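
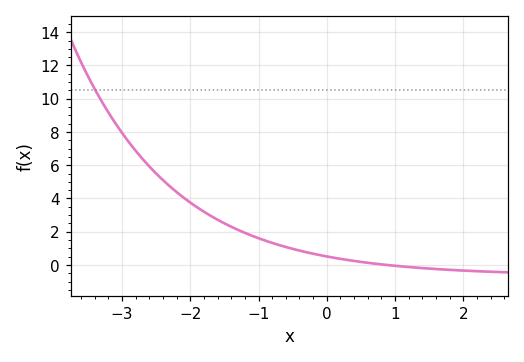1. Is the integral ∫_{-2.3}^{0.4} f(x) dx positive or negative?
positive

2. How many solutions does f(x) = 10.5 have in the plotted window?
1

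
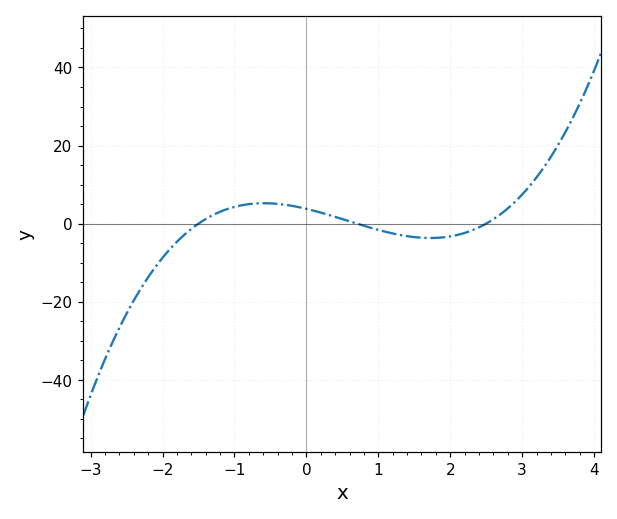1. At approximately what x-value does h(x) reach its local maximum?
-0.6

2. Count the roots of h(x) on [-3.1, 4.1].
3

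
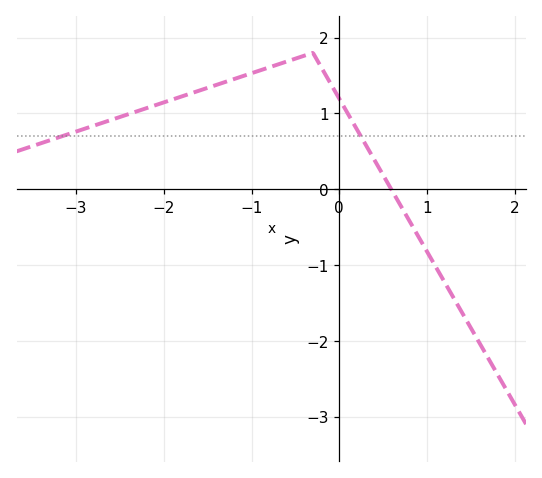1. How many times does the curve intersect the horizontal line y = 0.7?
2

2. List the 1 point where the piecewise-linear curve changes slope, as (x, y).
(-0.3, 1.8)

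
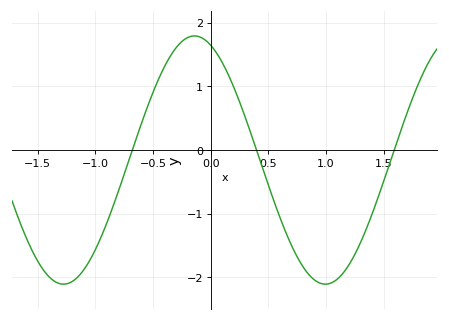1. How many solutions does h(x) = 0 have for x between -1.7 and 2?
3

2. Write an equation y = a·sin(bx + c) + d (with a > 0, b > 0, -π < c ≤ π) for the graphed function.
y = 1.95sin(2.77x + 1.96) - 0.16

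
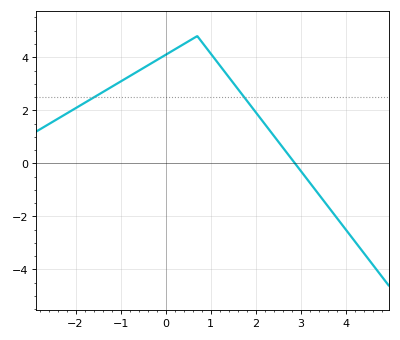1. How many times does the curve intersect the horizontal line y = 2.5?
2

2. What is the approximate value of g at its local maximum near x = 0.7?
4.8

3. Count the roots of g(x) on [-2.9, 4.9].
1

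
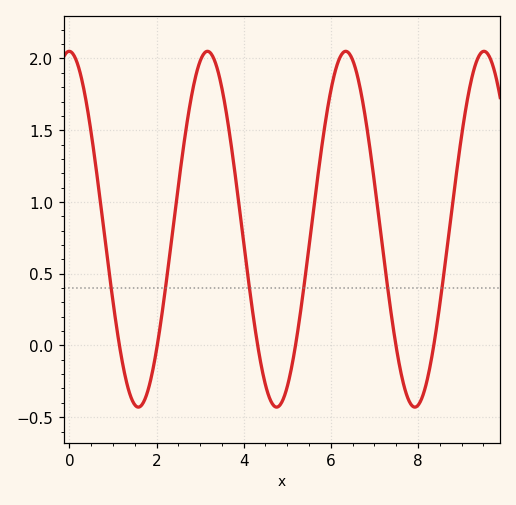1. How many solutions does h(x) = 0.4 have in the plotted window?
6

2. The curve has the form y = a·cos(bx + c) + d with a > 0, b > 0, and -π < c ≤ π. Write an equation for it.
y = 1.24cos(1.98x + 0.01) + 0.81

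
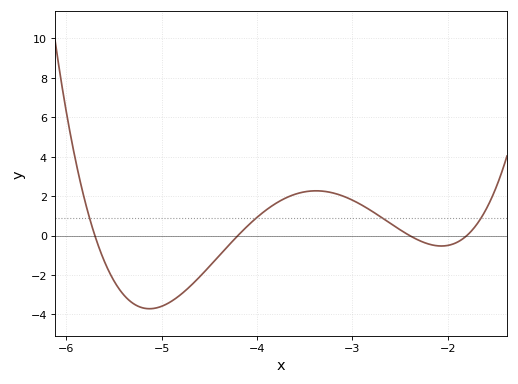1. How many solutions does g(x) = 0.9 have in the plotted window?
4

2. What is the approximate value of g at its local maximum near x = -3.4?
2.27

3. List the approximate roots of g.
-5.7, -4.2, -2.4, -1.8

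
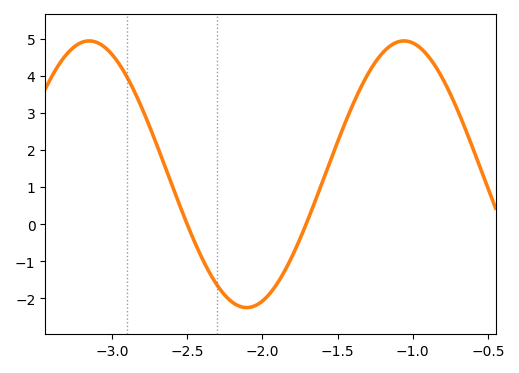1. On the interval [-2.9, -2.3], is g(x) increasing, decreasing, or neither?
decreasing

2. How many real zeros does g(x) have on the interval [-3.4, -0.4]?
2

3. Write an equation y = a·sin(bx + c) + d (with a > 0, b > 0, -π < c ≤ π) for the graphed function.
y = 3.6sin(3x - 1.54) + 1.35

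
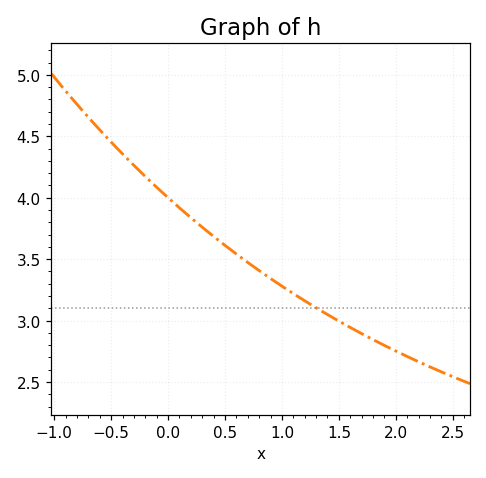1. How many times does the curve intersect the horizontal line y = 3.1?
1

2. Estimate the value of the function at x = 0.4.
3.7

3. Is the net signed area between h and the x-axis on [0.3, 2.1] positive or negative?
positive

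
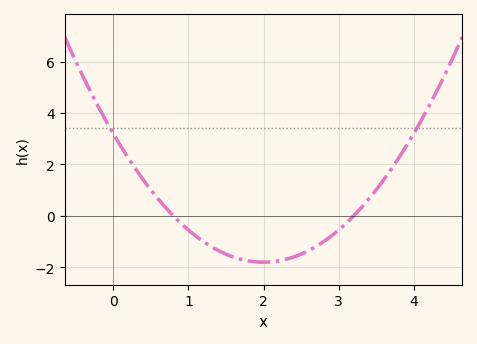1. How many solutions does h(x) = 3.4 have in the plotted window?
2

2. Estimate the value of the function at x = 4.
3.2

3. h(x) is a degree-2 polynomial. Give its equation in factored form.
y = 1.25(x - 0.8)(x - 3.2)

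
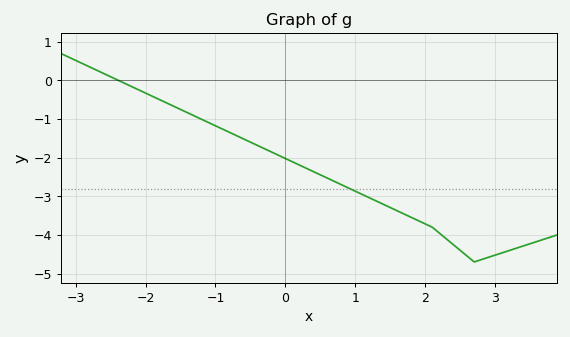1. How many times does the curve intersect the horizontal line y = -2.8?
1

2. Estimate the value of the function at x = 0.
-2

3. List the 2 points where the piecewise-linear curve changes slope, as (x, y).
(2.1, -3.8); (2.7, -4.7)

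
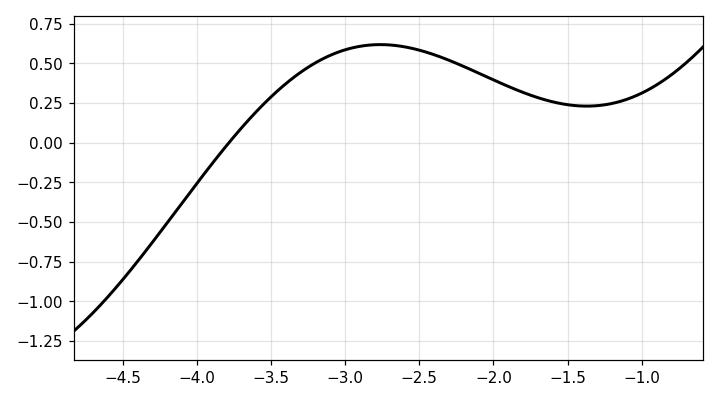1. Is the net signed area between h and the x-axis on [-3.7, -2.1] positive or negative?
positive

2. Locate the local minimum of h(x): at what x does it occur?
-1.4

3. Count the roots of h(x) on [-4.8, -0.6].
1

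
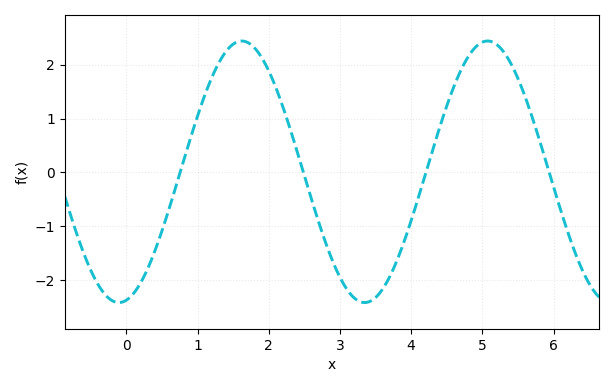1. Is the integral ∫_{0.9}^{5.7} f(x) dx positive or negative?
positive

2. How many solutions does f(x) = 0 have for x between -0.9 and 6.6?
4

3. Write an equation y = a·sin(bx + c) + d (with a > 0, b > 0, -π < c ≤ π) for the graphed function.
y = 2.43sin(1.82x - 1.38) + 0.01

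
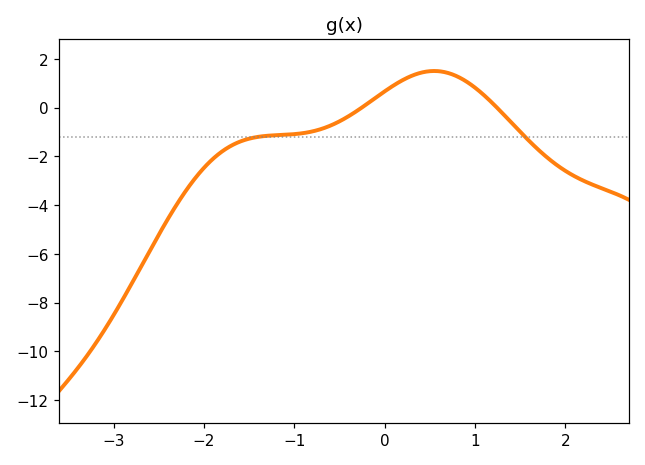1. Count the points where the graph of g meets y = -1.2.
2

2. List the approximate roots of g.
-0.3, 1.2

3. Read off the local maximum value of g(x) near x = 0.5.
1.6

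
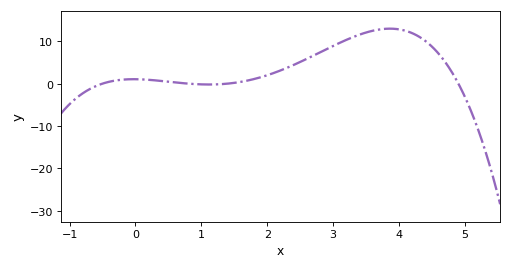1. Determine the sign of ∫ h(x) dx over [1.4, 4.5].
positive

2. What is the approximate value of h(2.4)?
4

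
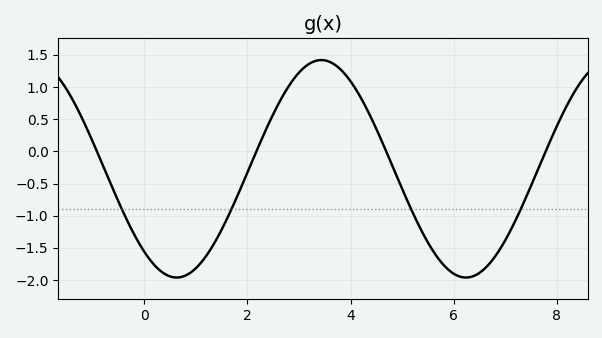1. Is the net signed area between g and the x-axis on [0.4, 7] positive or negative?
negative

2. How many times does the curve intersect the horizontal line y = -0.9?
4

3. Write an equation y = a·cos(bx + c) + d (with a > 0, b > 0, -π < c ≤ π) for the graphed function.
y = 1.69cos(1.12x + 2.44) - 0.27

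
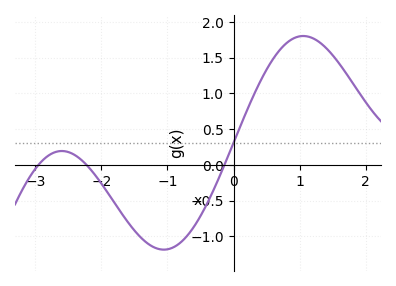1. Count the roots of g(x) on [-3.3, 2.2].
3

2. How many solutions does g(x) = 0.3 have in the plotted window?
1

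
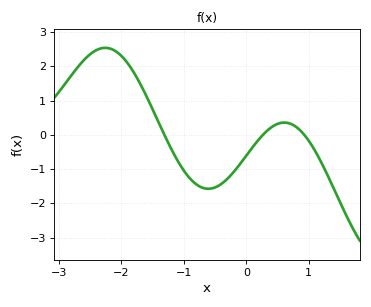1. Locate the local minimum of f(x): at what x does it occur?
-0.609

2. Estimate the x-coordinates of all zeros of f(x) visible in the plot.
-1.31, 0.267, 0.929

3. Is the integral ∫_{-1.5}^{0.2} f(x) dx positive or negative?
negative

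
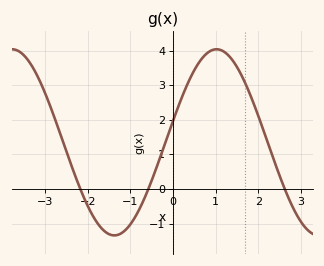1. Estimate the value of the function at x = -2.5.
1.09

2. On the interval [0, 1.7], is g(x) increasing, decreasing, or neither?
neither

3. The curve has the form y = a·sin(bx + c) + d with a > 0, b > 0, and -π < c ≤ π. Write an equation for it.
y = 2.69sin(1.31x + 0.232) + 1.35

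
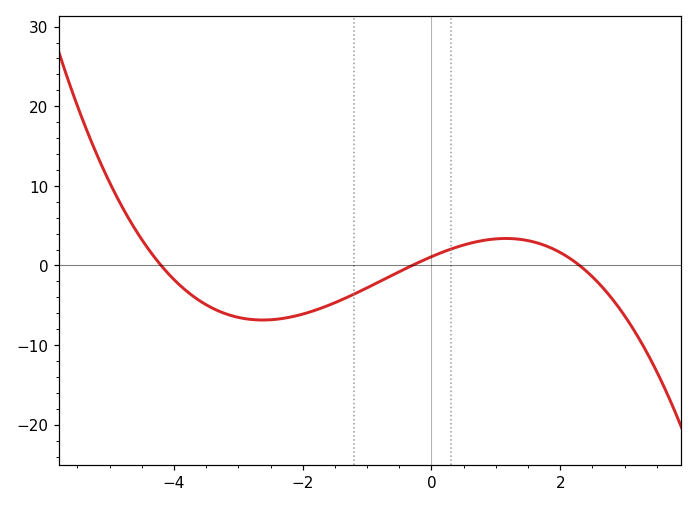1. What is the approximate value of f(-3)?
-7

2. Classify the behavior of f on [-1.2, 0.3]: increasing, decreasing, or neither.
increasing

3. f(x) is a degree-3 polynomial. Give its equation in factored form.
y = -0.38(x + 4.2)(x + 0.3)(x - 2.3)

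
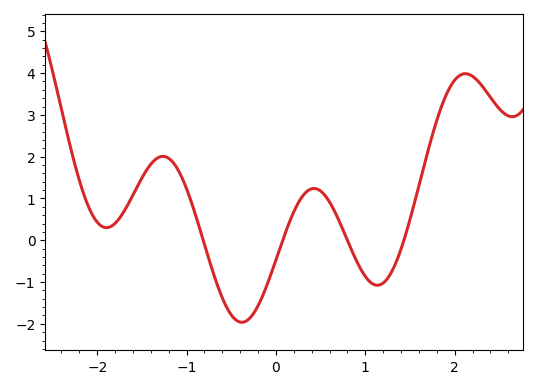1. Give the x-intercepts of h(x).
-0.814, 0.076, 0.799, 1.43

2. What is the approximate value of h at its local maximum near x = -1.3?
2.01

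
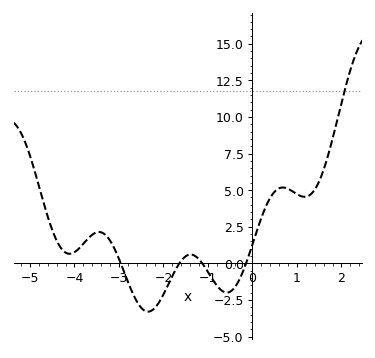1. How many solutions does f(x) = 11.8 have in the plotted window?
1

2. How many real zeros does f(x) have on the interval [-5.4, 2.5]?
4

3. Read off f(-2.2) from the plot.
-3.07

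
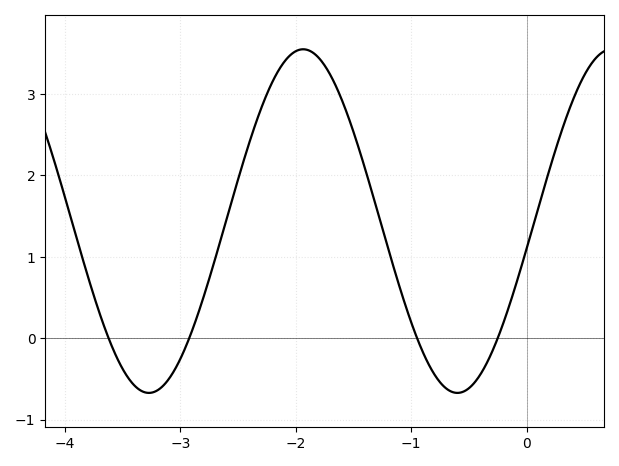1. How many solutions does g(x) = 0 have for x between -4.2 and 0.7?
4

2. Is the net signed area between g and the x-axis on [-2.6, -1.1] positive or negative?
positive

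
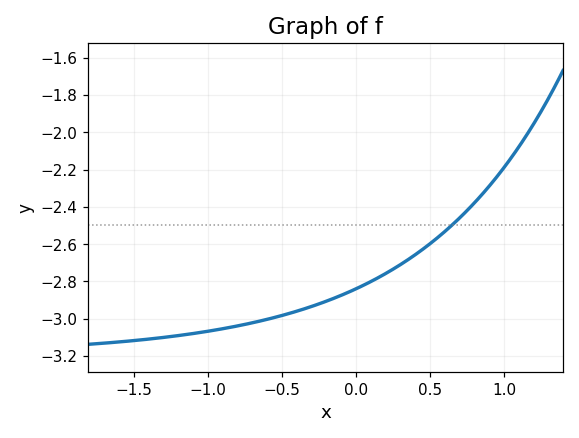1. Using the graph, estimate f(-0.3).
-2.94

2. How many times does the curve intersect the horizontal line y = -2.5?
1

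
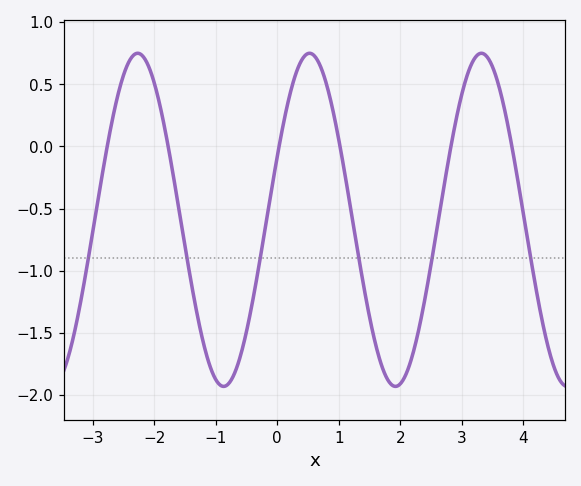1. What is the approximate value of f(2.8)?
-0.05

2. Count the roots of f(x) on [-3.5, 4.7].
6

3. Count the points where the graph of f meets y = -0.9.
6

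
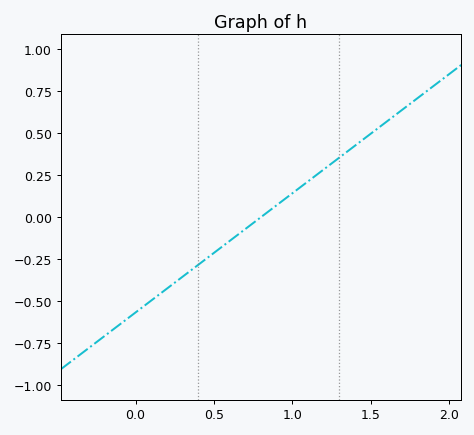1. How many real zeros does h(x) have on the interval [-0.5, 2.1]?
1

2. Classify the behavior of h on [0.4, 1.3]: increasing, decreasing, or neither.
increasing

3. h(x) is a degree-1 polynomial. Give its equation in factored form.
y = 0.71(x - 0.8)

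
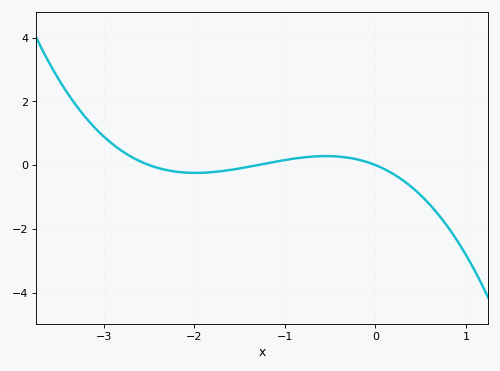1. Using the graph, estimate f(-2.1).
-0.235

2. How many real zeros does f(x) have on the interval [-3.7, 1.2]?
3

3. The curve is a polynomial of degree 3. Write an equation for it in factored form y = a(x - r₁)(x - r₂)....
y = -0.35(x + 2.5)(x + 1.3)(x - 0)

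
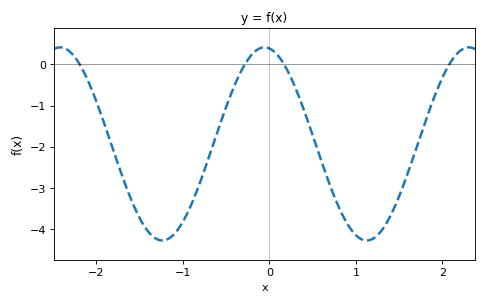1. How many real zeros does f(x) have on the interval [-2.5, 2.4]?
4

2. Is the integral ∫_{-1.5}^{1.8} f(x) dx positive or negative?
negative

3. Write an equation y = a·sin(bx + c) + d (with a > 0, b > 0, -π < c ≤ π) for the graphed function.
y = 2.34sin(2.66x + 1.72) - 1.93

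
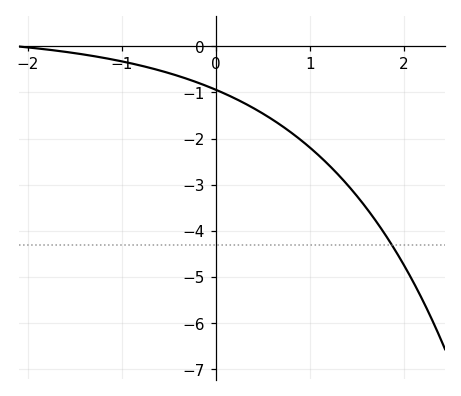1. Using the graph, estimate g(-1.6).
-0.1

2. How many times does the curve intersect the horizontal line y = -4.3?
1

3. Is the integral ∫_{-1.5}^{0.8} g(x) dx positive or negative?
negative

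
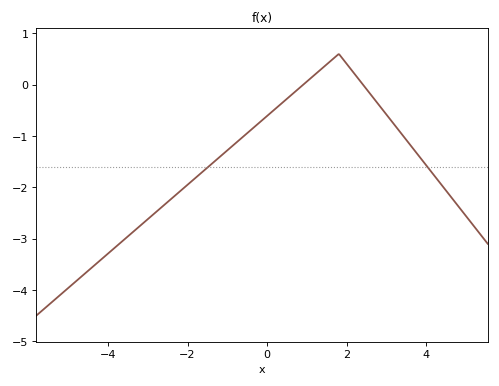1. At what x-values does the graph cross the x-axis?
1, 2.4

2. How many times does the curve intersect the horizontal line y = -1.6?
2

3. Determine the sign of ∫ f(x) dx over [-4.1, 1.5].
negative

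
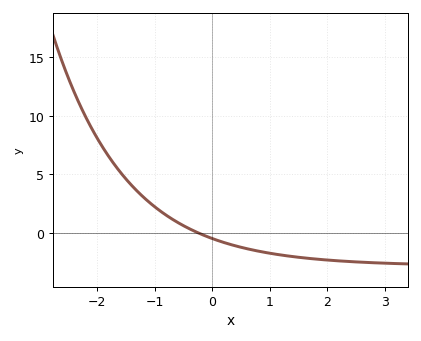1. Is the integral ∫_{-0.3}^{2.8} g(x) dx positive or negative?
negative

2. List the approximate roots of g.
-0.243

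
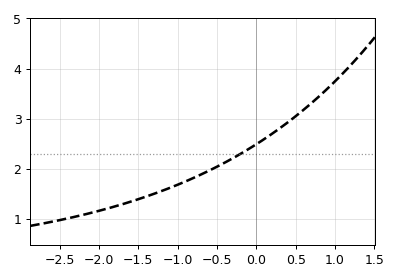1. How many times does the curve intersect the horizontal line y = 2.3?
1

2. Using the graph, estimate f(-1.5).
1.4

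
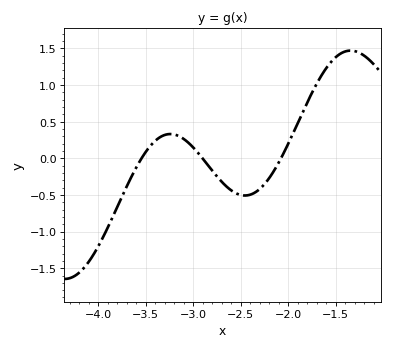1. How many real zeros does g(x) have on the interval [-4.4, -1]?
3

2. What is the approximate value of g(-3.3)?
0.3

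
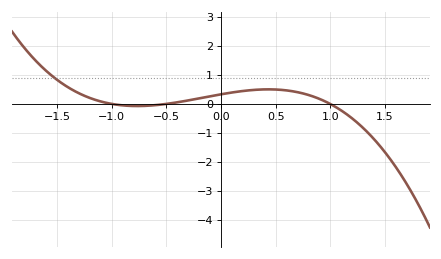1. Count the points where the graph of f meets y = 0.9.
1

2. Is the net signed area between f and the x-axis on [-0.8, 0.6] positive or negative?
positive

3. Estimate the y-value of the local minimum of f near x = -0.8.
-0.073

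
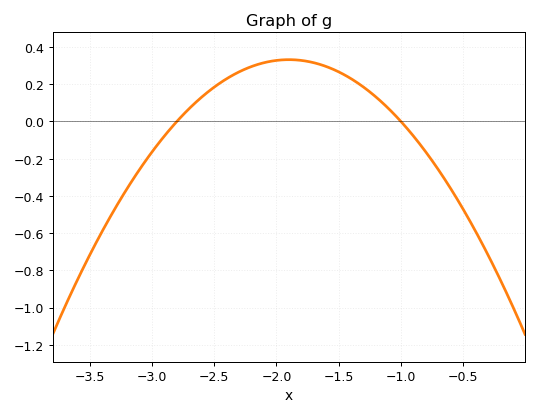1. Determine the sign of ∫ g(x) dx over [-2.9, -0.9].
positive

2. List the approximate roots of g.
-2.8, -1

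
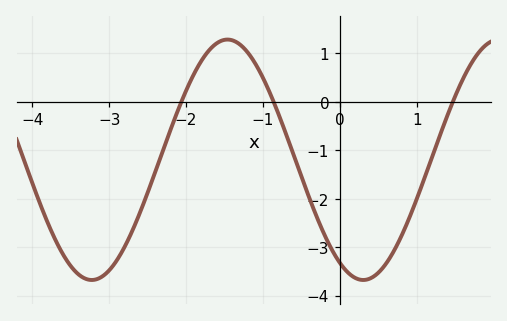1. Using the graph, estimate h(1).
-2.01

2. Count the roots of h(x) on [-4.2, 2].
3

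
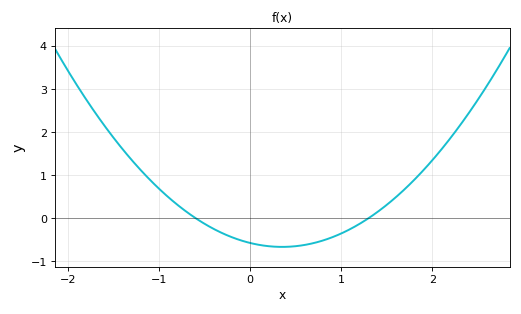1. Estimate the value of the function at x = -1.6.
2.1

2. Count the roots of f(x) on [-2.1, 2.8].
2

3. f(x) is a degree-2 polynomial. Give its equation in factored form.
y = 0.74(x + 0.6)(x - 1.3)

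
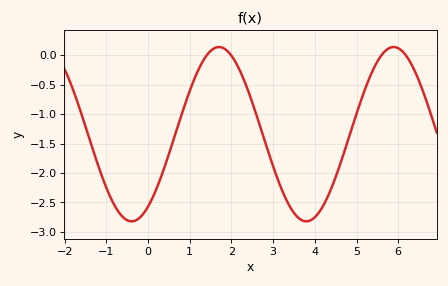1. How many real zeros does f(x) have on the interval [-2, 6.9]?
4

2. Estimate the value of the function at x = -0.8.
-2.55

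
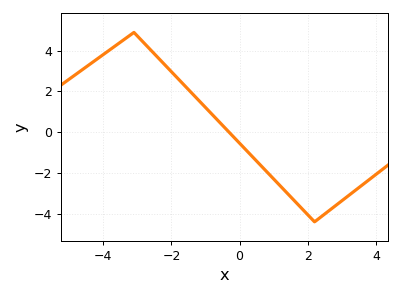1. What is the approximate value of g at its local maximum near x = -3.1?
4.8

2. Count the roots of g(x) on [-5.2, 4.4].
1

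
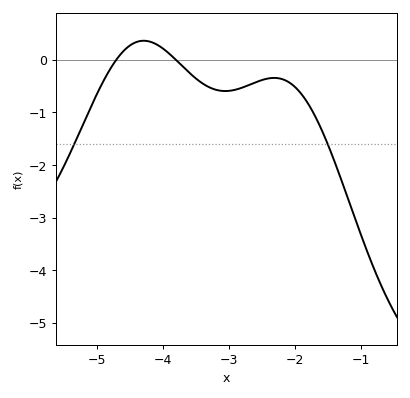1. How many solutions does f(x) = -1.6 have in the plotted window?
2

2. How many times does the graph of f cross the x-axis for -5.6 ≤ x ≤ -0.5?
2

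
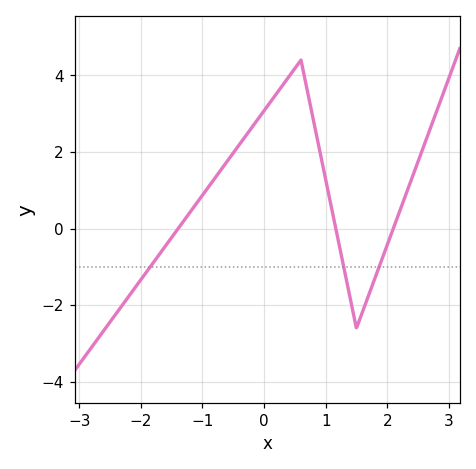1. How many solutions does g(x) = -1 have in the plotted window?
3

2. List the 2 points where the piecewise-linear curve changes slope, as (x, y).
(0.6, 4.4); (1.5, -2.6)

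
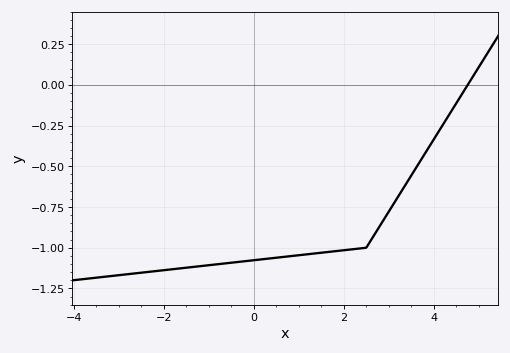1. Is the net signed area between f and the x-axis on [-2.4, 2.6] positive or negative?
negative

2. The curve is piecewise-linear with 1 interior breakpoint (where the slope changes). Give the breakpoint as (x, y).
(2.5, -1)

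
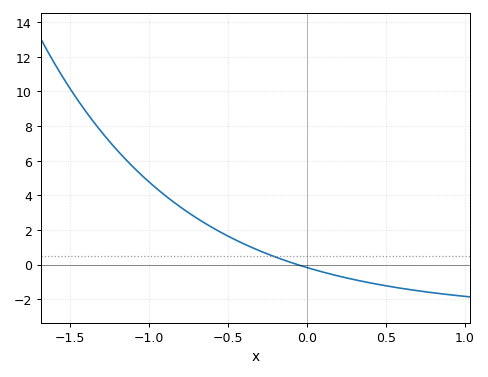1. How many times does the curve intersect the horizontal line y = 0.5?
1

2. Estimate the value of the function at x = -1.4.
8.87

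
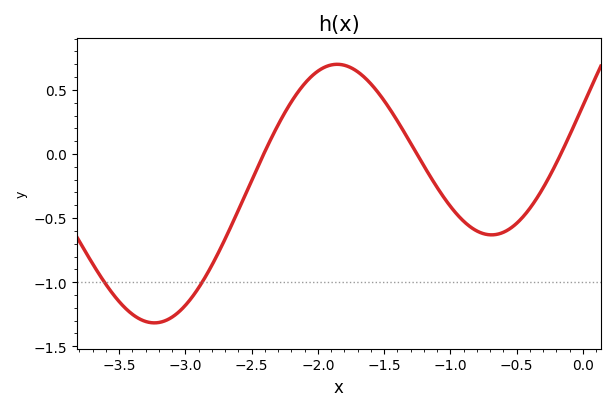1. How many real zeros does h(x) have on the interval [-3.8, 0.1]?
3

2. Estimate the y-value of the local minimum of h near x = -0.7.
-0.631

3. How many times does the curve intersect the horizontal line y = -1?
2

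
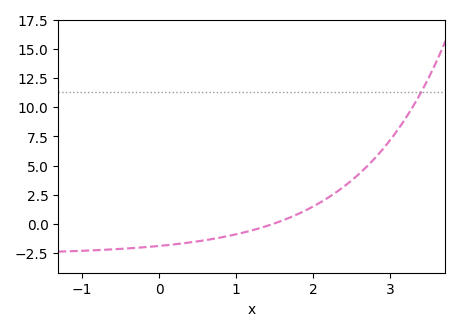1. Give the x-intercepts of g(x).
1.48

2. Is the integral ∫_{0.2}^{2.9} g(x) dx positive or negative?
positive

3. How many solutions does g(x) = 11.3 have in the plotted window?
1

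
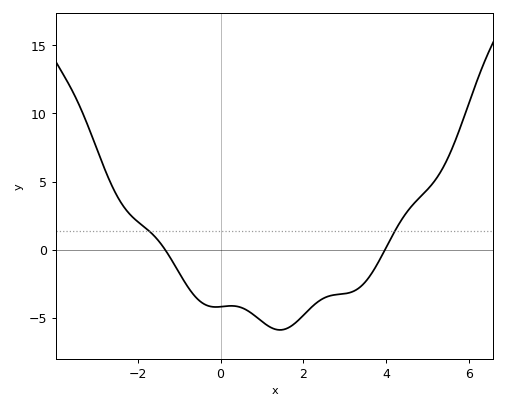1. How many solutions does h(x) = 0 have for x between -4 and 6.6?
2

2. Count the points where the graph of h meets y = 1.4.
2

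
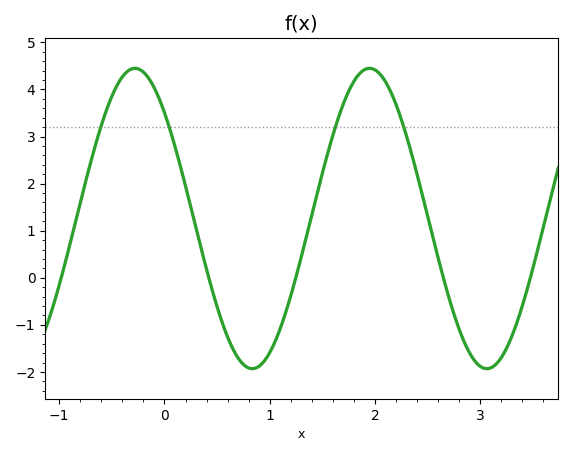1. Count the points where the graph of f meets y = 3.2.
4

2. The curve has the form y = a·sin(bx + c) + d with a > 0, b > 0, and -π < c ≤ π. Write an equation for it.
y = 3.19sin(2.8x + 2.4) + 1.26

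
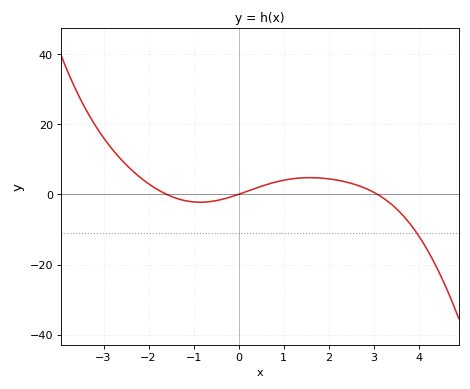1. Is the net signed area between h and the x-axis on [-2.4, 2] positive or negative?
positive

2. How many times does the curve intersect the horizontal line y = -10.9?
1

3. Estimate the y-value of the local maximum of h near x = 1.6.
4.76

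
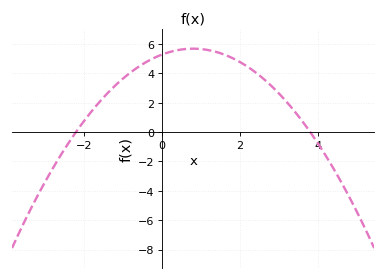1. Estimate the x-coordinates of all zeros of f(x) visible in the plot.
-2.2, 3.8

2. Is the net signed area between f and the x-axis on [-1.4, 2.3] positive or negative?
positive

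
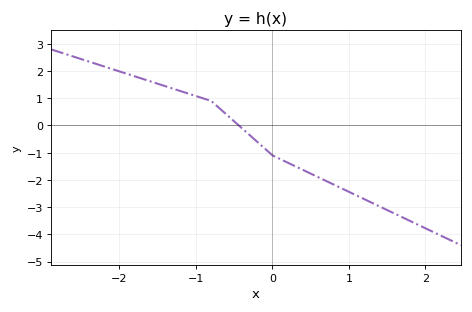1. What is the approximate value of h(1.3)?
-2.8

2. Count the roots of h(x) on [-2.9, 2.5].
1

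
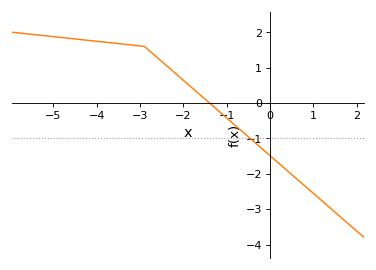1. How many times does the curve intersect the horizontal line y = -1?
1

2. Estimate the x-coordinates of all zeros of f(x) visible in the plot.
-1.4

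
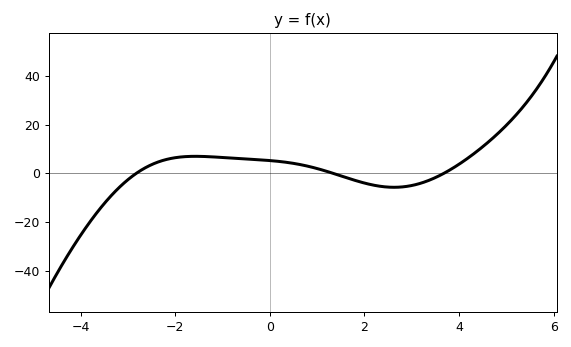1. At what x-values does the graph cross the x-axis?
-2.8, 1.4, 3.6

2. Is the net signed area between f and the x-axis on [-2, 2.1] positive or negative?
positive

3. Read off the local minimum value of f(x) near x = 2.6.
-6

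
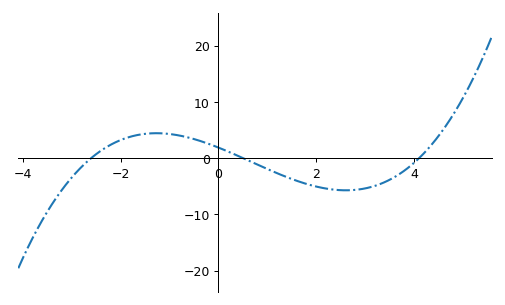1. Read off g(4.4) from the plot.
3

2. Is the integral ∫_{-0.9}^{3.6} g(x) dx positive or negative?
negative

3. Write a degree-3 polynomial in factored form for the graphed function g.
y = 0.35(x + 2.6)(x - 0.5)(x - 4.1)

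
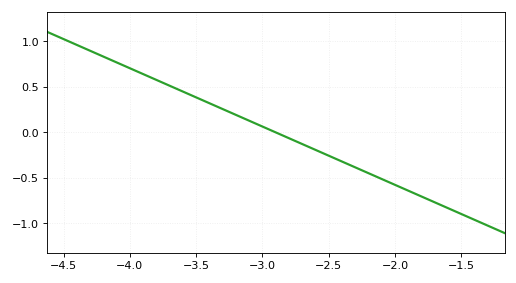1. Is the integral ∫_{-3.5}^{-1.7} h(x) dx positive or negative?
negative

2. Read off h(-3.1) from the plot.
0.128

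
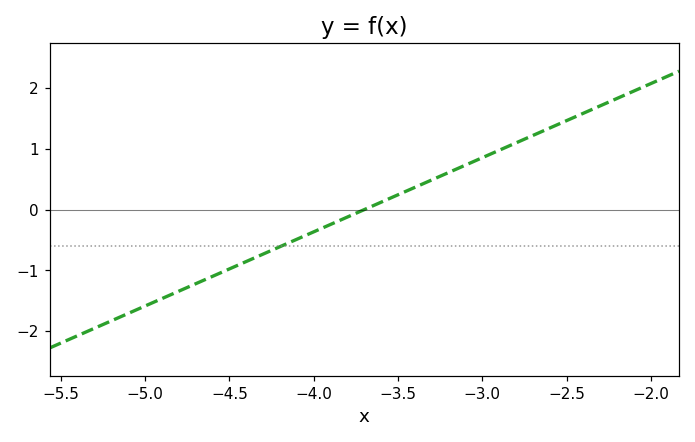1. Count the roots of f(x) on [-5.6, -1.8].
1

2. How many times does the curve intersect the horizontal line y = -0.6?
1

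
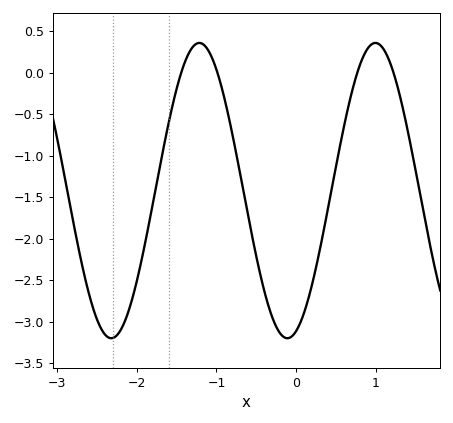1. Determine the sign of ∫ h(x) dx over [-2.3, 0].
negative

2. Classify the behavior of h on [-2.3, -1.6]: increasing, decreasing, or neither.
increasing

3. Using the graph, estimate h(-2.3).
-3.2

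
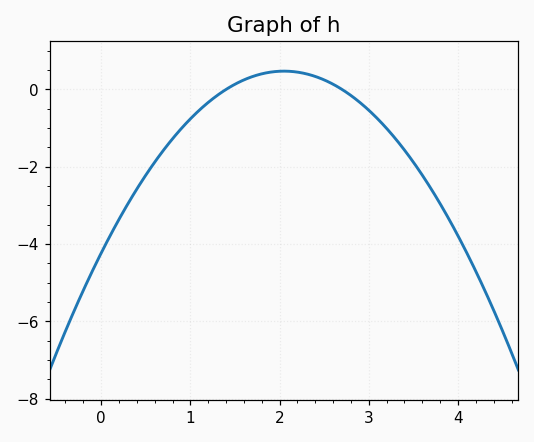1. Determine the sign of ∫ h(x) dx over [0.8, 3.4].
negative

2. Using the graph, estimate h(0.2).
-3.36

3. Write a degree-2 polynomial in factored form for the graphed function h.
y = -1.12(x - 1.4)(x - 2.7)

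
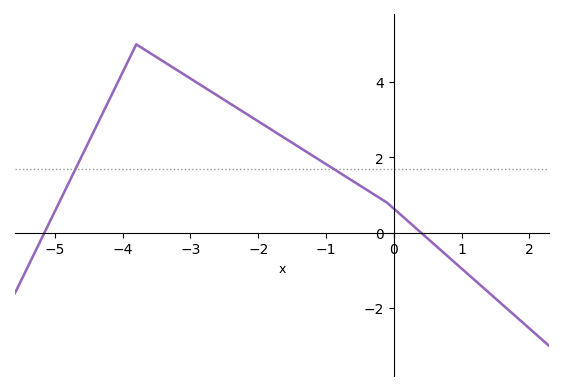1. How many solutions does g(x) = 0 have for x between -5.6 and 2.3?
2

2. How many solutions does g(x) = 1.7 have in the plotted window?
2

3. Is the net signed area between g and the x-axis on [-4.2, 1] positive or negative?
positive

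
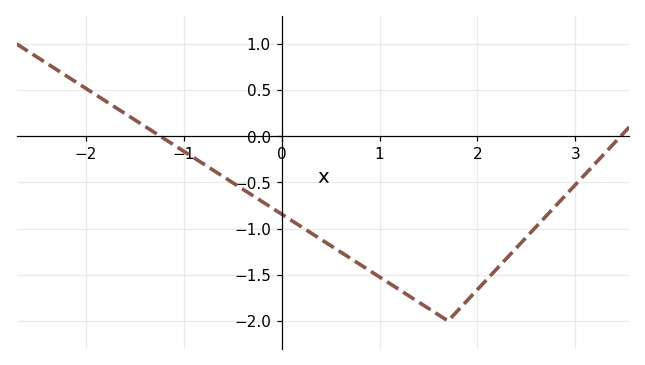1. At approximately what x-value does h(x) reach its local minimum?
1.7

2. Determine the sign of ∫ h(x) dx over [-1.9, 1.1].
negative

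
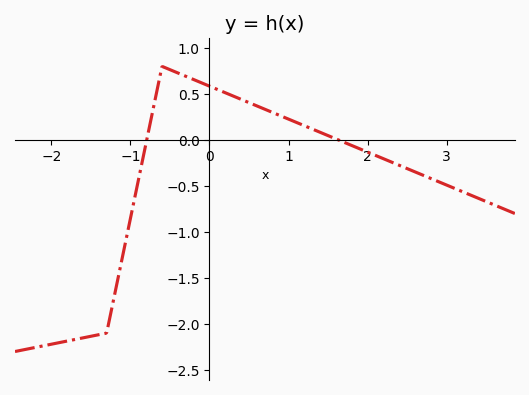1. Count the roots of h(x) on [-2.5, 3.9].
2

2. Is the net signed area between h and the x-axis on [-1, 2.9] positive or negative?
positive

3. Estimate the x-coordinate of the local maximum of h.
-0.6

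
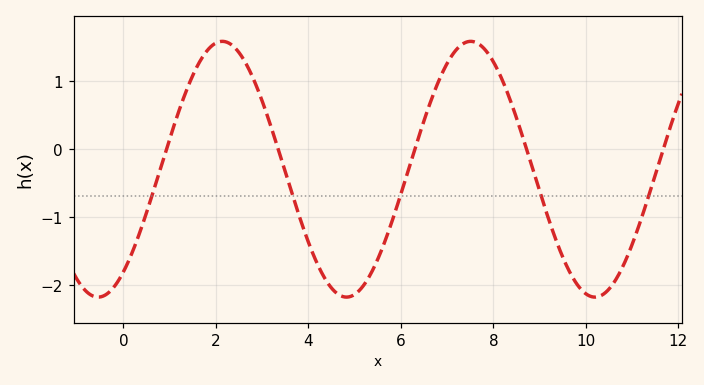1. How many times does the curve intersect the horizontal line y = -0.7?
5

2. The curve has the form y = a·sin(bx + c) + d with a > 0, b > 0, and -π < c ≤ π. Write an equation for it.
y = 1.88sin(1.2x - 0.93) - 0.3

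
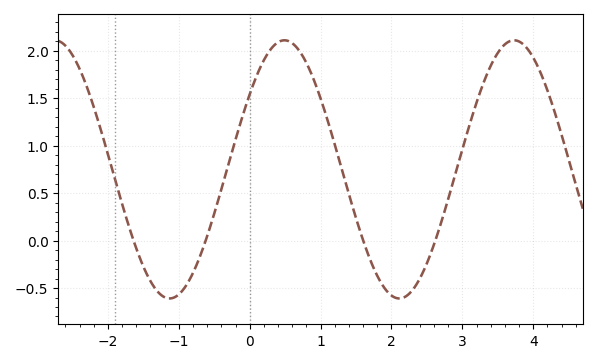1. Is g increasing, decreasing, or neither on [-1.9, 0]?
neither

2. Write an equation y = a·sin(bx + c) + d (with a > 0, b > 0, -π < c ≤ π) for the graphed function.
y = 1.36sin(1.9x + 0.62) + 0.75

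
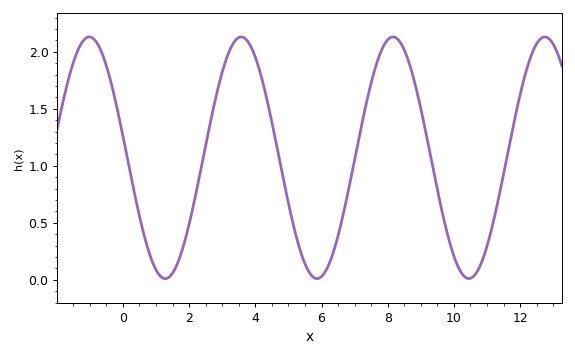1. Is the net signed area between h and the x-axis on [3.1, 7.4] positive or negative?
positive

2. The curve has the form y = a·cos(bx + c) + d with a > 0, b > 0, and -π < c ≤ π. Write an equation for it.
y = 1.06cos(1.37x + 1.39) + 1.07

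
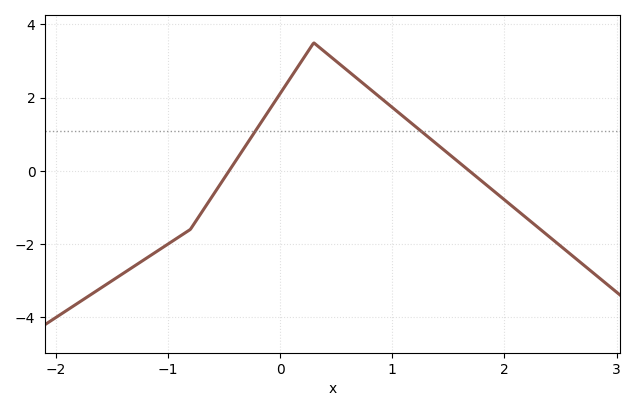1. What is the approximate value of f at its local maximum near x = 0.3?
3.5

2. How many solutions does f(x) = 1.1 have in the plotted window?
2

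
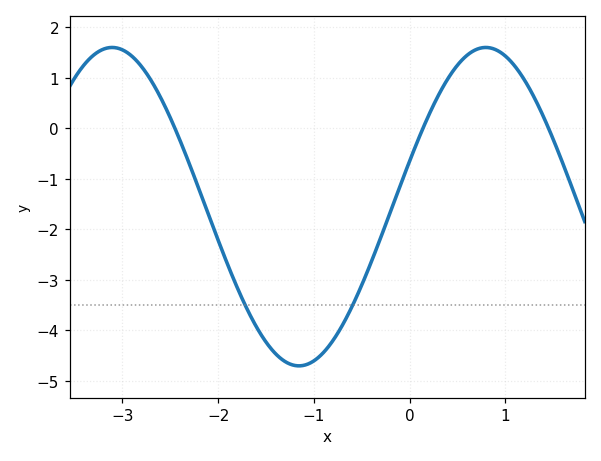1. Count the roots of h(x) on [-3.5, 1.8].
3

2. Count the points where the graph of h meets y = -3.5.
2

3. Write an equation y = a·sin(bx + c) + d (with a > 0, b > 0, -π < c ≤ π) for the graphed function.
y = 3.15sin(1.61x + 0.29) - 1.55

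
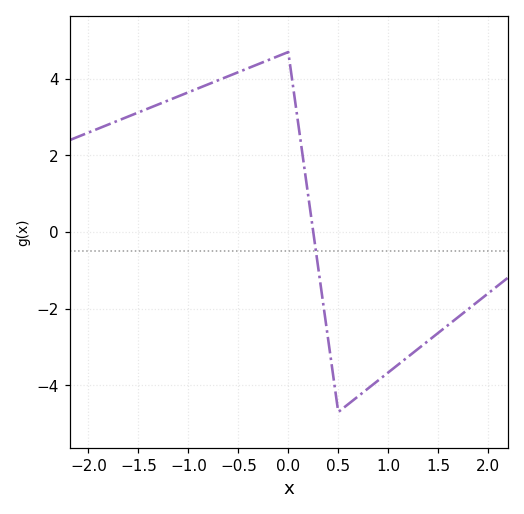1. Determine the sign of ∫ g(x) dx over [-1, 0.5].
positive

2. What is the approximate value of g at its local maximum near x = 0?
4.7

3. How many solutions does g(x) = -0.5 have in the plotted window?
1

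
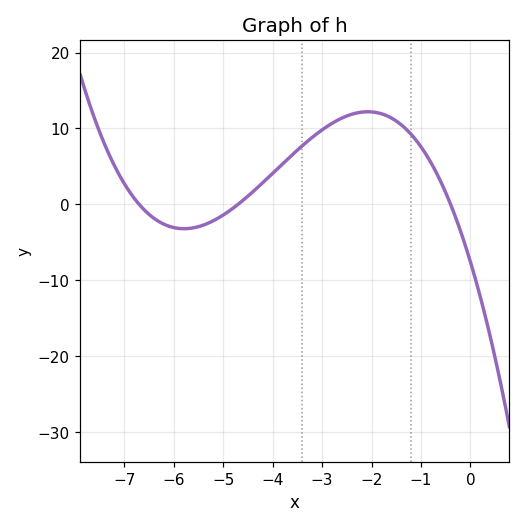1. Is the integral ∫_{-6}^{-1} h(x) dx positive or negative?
positive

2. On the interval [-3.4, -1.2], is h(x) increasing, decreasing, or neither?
neither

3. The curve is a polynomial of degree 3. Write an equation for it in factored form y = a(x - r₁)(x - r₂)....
y = -0.6(x + 6.7)(x + 4.7)(x + 0.4)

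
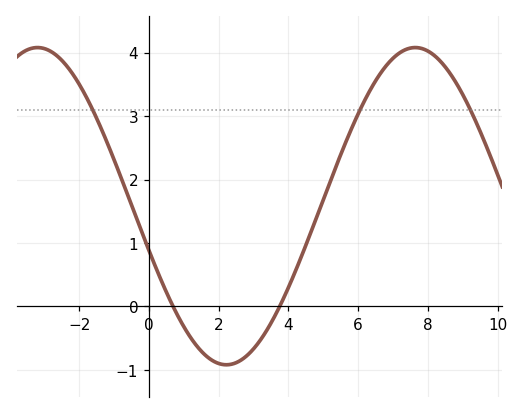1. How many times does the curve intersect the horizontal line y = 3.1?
3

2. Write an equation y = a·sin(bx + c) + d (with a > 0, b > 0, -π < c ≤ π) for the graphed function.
y = 2.5sin(0.58x - 2.9) + 1.58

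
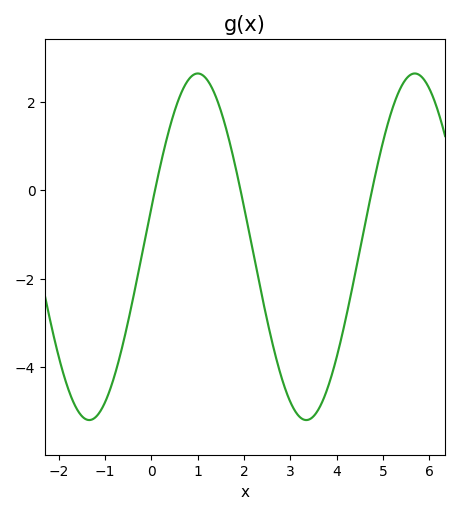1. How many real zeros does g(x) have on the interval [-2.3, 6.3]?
3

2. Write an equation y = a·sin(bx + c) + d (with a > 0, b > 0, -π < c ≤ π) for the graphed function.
y = 3.93sin(1.3x + 0.23) - 1.28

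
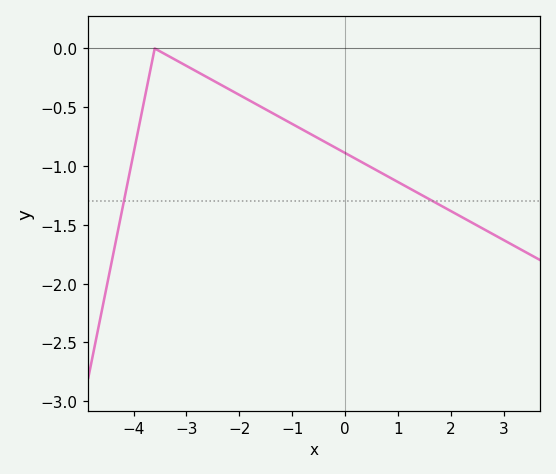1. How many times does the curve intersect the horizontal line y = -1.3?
2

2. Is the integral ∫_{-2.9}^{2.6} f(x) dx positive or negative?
negative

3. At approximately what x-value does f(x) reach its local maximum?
-3.6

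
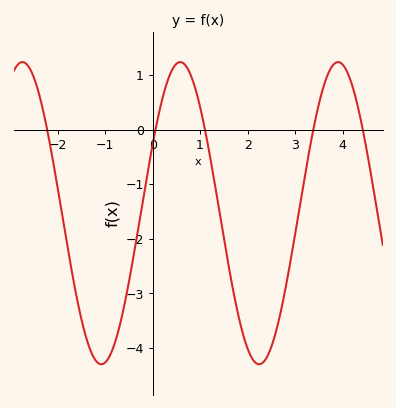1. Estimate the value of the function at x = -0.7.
-3.6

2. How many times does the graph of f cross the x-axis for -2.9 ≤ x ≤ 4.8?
5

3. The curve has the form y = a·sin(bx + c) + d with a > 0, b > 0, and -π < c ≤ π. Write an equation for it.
y = 2.77sin(1.9x + 0.47) - 1.53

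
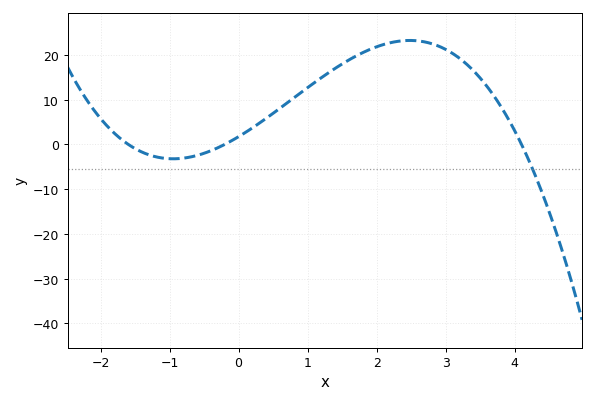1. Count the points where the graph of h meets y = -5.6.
1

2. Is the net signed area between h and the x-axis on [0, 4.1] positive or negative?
positive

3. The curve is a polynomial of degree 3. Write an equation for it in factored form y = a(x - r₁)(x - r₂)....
y = -1.31(x + 1.6)(x + 0.2)(x - 4.1)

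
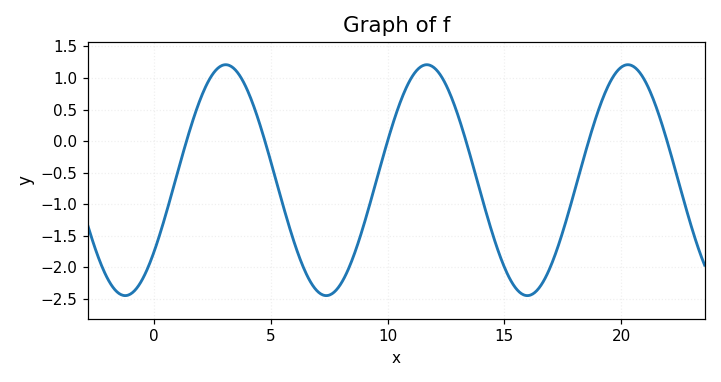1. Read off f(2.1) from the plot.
0.769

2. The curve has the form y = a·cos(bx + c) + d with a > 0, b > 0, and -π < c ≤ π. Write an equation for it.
y = 1.83cos(0.73x - 2.24) - 0.62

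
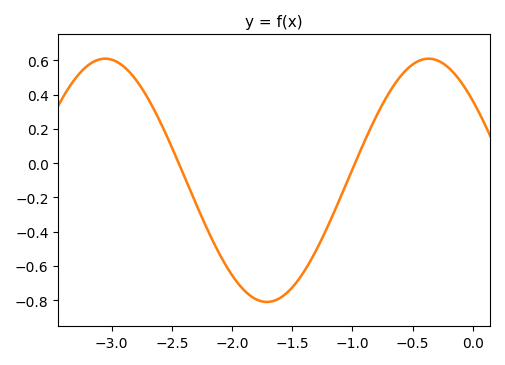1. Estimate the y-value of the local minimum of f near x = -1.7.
-0.8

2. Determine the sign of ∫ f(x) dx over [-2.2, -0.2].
negative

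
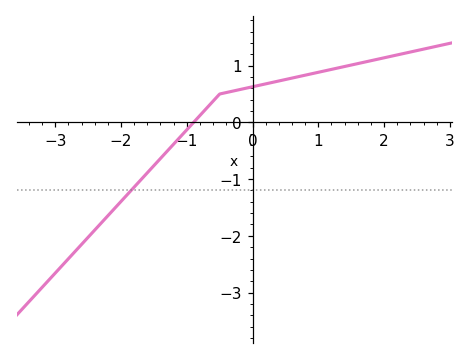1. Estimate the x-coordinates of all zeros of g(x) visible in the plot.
-0.896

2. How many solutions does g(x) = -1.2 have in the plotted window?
1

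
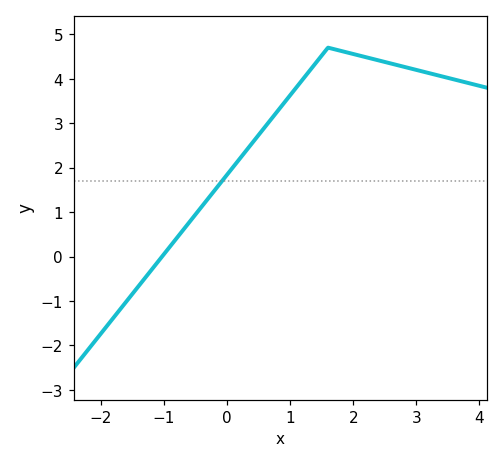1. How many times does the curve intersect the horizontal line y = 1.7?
1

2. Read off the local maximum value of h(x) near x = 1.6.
4.7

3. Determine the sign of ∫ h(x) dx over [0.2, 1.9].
positive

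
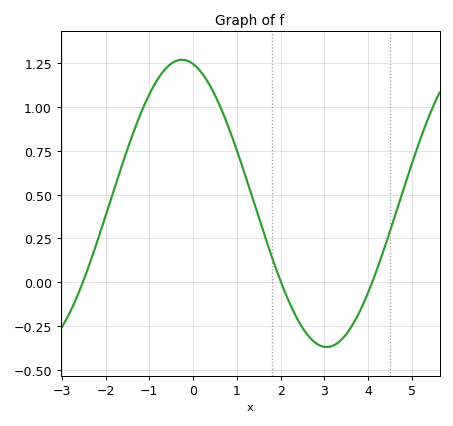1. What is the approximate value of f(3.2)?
-0.362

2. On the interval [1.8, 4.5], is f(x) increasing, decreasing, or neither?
neither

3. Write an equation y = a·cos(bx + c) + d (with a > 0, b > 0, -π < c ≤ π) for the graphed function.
y = 0.82cos(0.95x + 0.242) + 0.45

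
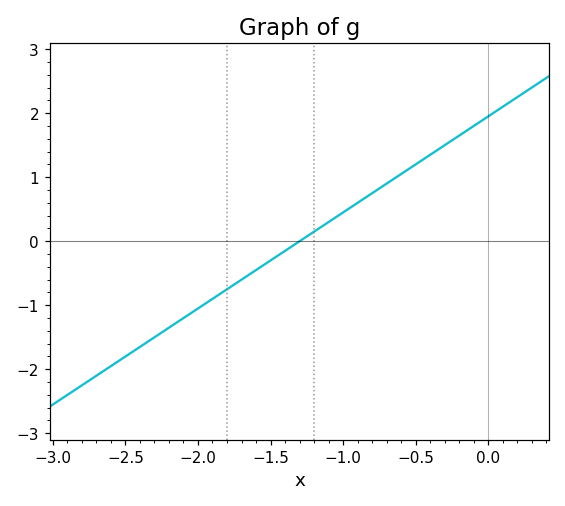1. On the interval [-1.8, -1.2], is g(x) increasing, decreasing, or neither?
increasing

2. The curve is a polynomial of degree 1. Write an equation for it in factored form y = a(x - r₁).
y = 1.5(x + 1.3)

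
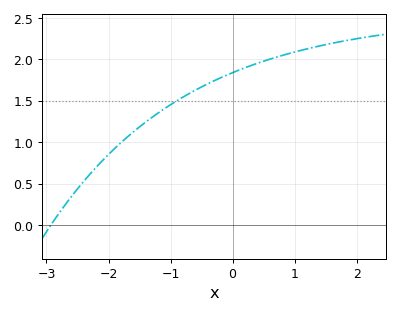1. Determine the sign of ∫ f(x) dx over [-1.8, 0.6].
positive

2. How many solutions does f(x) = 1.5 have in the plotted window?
1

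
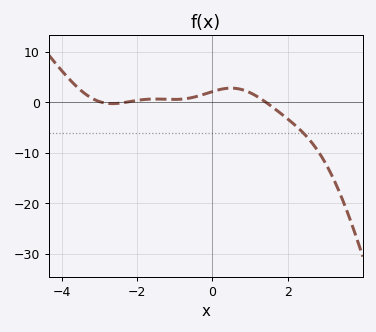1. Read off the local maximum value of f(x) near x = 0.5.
3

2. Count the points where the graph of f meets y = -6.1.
1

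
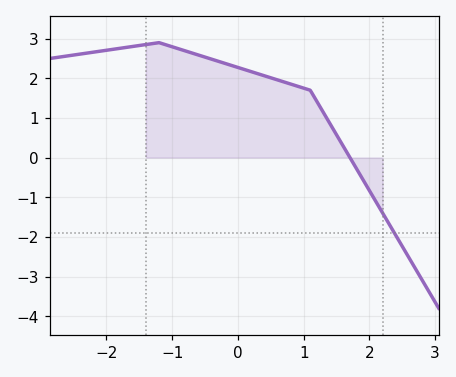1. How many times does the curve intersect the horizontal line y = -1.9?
1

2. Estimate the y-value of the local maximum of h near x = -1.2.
2.9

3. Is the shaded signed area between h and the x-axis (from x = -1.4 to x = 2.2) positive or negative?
positive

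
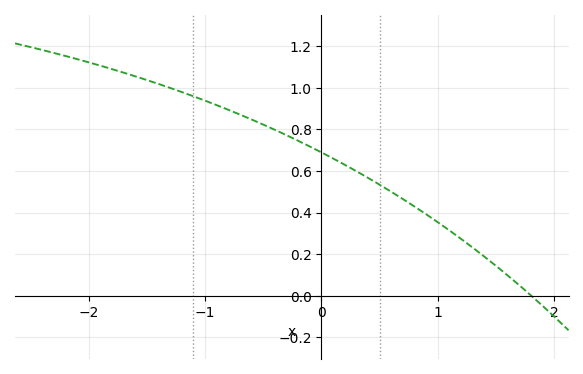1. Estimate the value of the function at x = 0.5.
0.535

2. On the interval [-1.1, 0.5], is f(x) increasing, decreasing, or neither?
decreasing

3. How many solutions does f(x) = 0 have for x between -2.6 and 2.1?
1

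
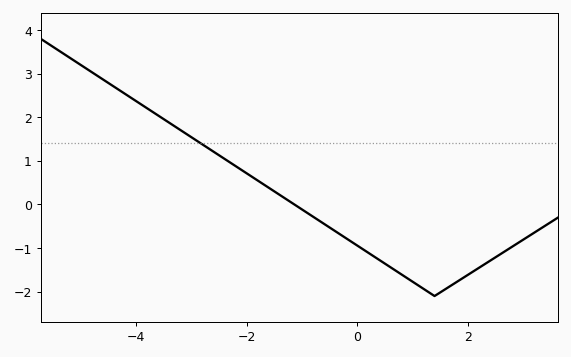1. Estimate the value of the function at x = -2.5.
1.13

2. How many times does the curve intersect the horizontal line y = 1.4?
1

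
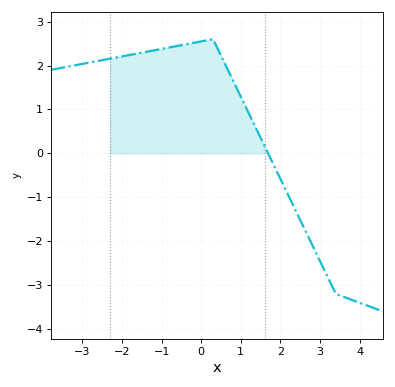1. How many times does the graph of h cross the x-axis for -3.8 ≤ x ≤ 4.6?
1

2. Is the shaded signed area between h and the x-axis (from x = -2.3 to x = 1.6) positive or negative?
positive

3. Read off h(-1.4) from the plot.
2.3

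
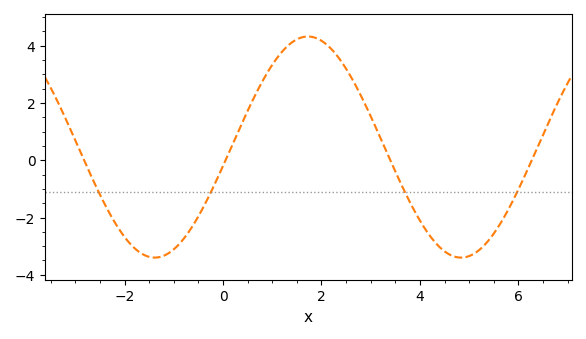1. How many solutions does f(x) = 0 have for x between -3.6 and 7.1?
4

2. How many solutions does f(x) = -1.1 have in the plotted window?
4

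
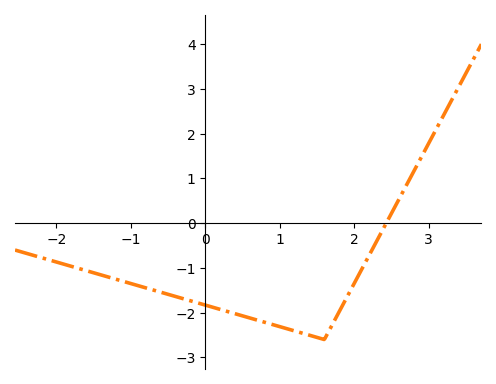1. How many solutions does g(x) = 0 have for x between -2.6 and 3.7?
1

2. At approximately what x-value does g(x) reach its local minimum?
1.6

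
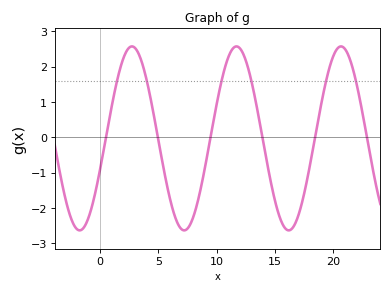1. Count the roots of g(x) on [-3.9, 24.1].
6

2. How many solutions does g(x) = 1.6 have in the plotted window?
6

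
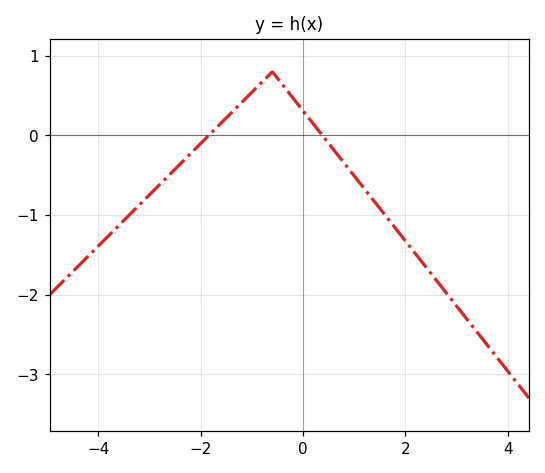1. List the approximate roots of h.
-1.8, 0.4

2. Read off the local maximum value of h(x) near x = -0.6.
0.8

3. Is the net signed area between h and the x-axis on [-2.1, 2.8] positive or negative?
negative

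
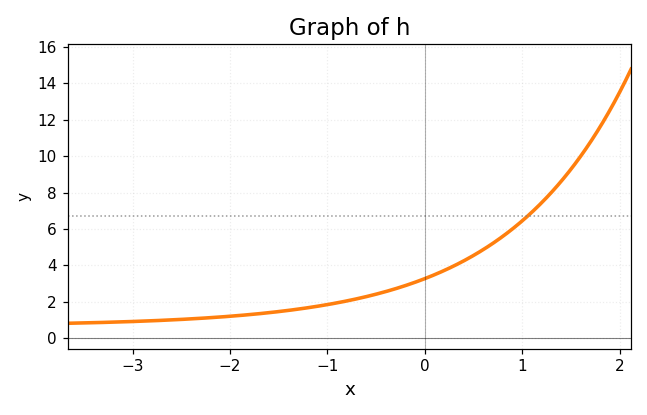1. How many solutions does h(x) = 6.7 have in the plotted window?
1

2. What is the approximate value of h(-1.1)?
1.8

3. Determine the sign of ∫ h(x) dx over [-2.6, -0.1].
positive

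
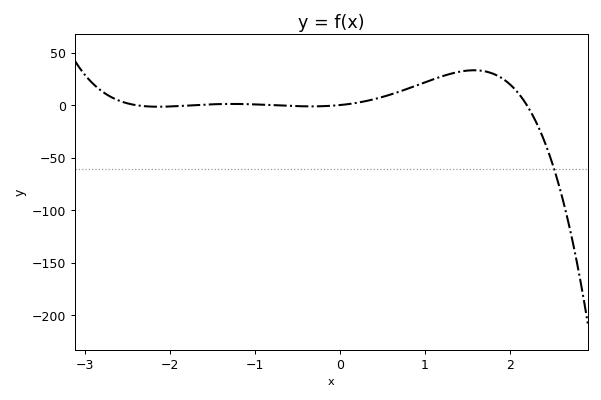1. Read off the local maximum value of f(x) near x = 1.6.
33.2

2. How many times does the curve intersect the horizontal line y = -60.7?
1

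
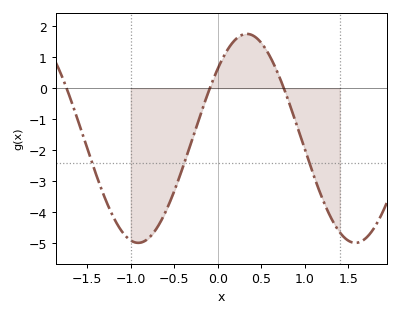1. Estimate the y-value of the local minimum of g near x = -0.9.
-4.99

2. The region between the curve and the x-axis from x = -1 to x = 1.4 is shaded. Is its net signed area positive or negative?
negative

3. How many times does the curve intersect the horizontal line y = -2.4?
3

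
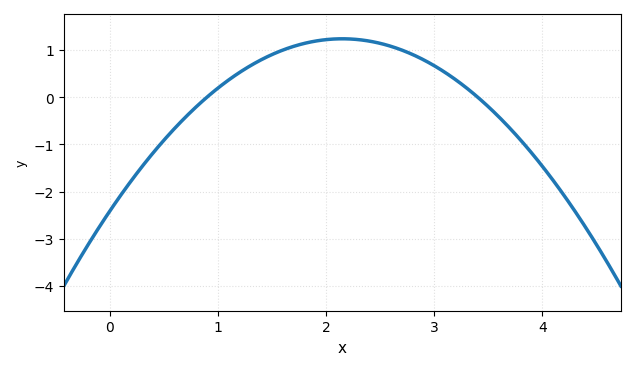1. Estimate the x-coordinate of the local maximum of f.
2.15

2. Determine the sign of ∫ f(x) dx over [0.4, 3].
positive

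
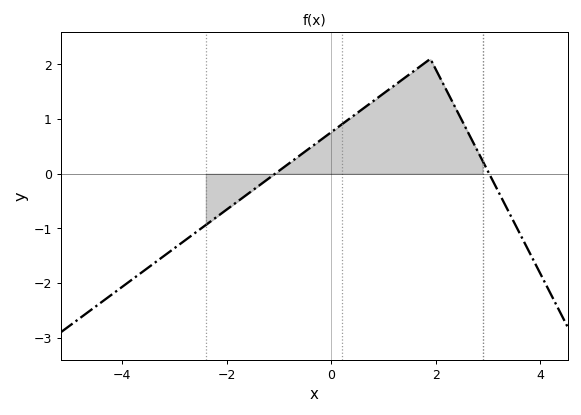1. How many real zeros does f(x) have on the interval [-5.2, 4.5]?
2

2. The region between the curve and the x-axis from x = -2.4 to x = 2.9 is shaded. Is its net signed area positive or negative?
positive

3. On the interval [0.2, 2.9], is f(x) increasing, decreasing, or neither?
neither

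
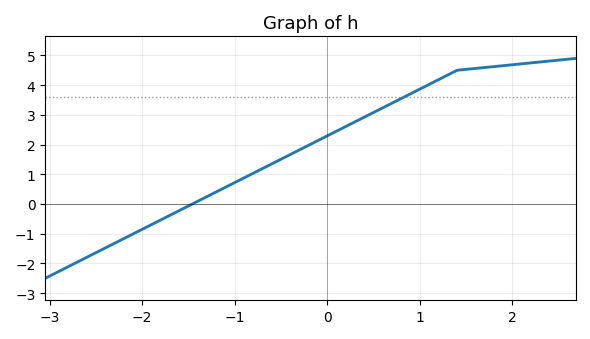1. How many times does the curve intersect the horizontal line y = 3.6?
1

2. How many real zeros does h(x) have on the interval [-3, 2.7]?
1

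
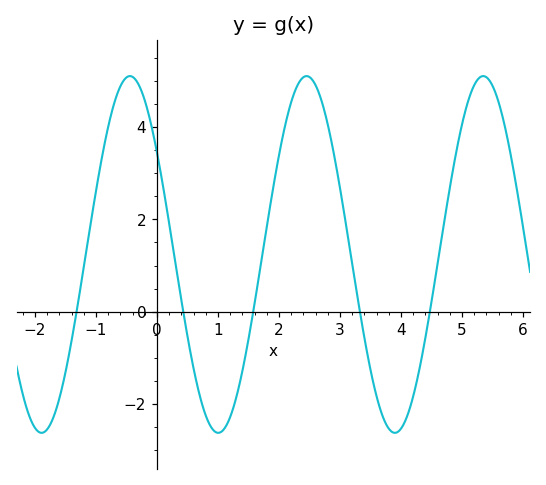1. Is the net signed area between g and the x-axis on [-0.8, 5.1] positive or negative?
positive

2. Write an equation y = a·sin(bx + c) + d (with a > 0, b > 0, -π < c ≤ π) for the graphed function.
y = 3.87sin(2.17x + 2.53) + 1.24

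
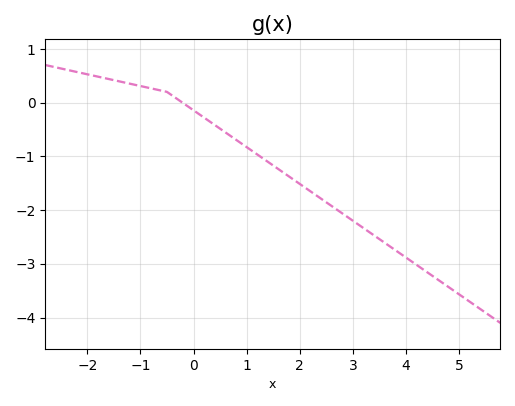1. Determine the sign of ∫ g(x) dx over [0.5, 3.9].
negative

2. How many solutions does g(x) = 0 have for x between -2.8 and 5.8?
1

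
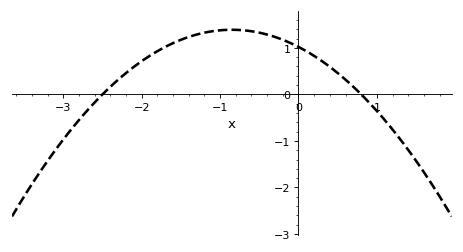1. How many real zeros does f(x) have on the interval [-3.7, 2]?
2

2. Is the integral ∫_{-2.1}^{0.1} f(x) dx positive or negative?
positive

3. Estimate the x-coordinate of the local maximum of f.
-0.85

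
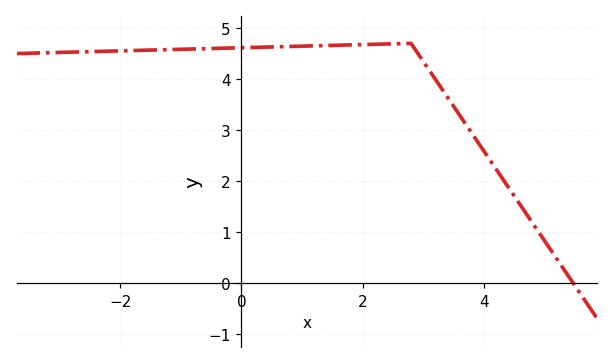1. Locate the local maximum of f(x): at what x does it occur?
2.8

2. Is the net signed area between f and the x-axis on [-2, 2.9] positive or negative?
positive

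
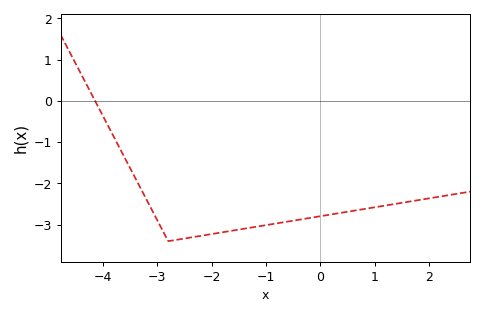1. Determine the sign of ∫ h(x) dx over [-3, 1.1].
negative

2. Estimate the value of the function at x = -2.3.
-3.3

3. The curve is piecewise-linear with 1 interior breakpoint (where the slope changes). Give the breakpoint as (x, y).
(-2.8, -3.4)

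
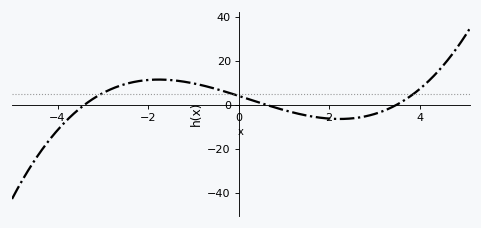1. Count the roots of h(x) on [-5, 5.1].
3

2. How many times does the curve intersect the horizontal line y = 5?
3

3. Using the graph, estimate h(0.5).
0.655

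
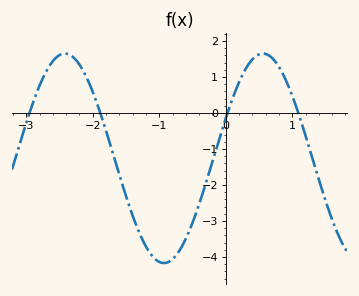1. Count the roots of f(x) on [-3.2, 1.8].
4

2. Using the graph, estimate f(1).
0.478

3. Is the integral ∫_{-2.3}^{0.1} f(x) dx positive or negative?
negative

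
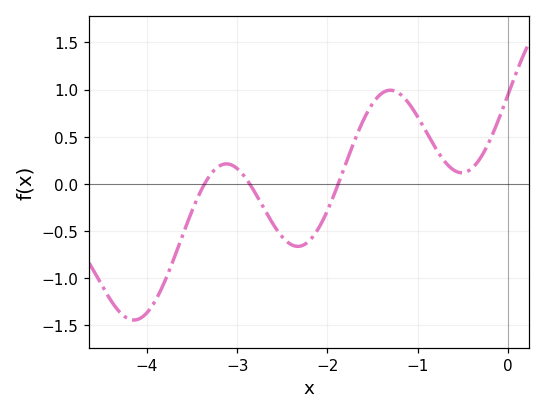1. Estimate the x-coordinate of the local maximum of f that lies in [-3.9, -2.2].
-3.1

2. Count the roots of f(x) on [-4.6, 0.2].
3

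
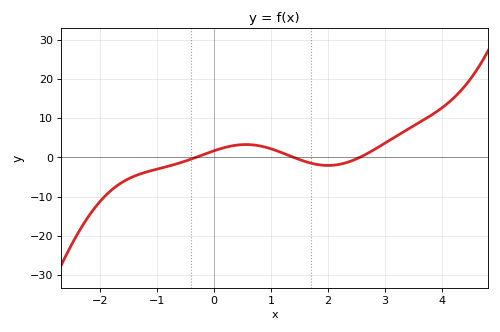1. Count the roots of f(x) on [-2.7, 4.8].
3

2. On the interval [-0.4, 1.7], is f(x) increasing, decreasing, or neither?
neither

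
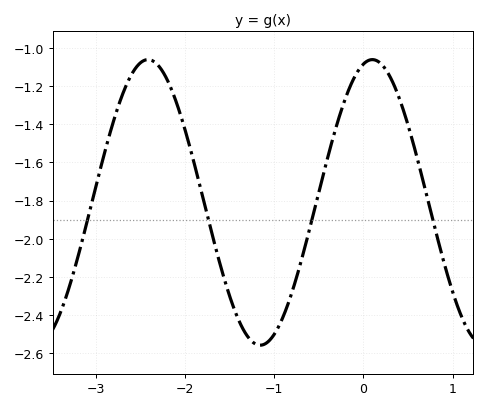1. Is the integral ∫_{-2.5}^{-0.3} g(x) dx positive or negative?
negative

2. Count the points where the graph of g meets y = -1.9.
4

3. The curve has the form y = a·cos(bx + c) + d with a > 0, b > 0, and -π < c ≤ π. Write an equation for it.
y = 0.75cos(2.5x - 0.25) - 1.81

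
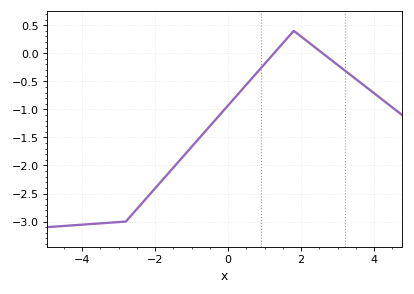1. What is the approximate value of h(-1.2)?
-1.8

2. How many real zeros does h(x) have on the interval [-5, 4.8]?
2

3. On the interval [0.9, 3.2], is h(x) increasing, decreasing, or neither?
neither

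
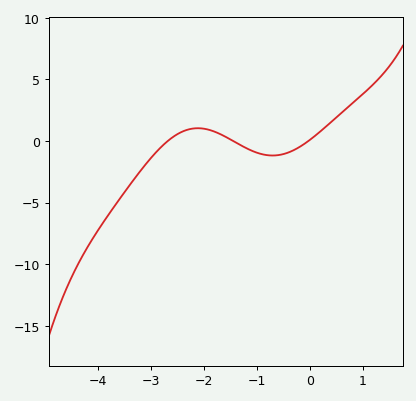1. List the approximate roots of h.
-2.7, -1.4, 0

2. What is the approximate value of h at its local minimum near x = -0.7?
-1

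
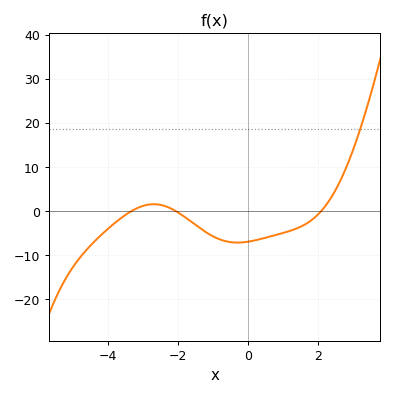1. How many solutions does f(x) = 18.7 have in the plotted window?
1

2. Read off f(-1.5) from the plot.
-3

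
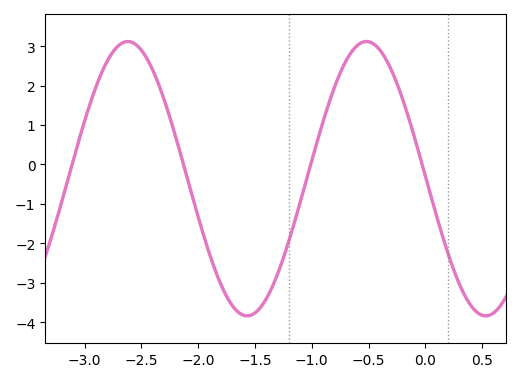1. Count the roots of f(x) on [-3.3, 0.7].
4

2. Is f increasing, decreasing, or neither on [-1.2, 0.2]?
neither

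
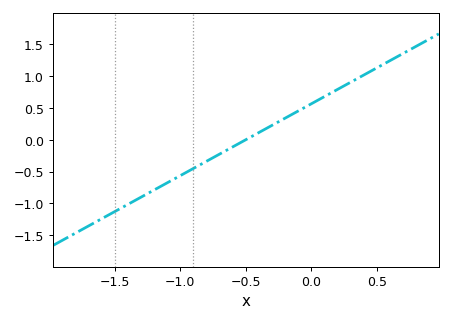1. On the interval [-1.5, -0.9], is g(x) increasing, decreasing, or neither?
increasing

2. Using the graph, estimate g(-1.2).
-0.8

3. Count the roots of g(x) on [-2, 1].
1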